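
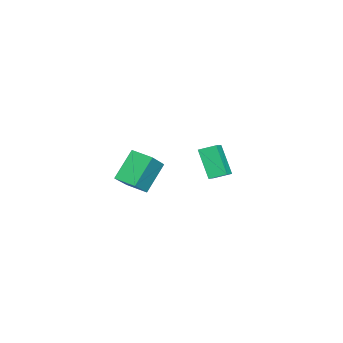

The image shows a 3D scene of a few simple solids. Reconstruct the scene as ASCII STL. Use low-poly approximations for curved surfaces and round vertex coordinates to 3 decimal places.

solid 
facet normal -0.498 -0.345 0.795
outer loop
vertex -3.362 0.729 -2.808
vertex -3.451 1.736 -2.427
vertex -4.605 0.887 -3.518
endloop
endfacet
facet normal 0.083 -0.932 -0.352
outer loop
vertex -3.569 1.604 -5.173
vertex -3.362 0.729 -2.808
vertex -4.605 0.887 -3.518
endloop
endfacet
facet normal -0.498 -0.345 0.795
outer loop
vertex -4.605 0.887 -3.518
vertex -3.451 1.736 -2.427
vertex -4.694 1.893 -3.137
endloop
endfacet
facet normal -0.863 0.110 -0.493
outer loop
vertex -4.694 1.893 -3.137
vertex -3.569 1.604 -5.173
vertex -4.605 0.887 -3.518
endloop
endfacet
facet normal 0.863 -0.110 0.493
outer loop
vertex -3.362 0.729 -2.808
vertex -2.415 2.453 -4.082
vertex -3.451 1.736 -2.427
endloop
endfacet
facet normal 0.083 -0.932 -0.352
outer loop
vertex -2.326 1.447 -4.463
vertex -3.362 0.729 -2.808
vertex -3.569 1.604 -5.173
endloop
endfacet
facet normal 0.863 -0.110 0.493
outer loop
vertex -2.326 1.447 -4.463
vertex -2.415 2.453 -4.082
vertex -3.362 0.729 -2.808
endloop
endfacet
facet normal -0.083 0.932 0.352
outer loop
vertex -3.451 1.736 -2.427
vertex -2.415 2.453 -4.082
vertex -4.694 1.893 -3.137
endloop
endfacet
facet normal -0.863 0.110 -0.493
outer loop
vertex -3.658 2.611 -4.792
vertex -3.569 1.604 -5.173
vertex -4.694 1.893 -3.137
endloop
endfacet
facet normal -0.083 0.932 0.353
outer loop
vertex -4.694 1.893 -3.137
vertex -2.415 2.453 -4.082
vertex -3.658 2.611 -4.792
endloop
endfacet
facet normal 0.498 0.345 -0.796
outer loop
vertex -3.658 2.611 -4.792
vertex -2.326 1.447 -4.463
vertex -3.569 1.604 -5.173
endloop
endfacet
facet normal 0.498 0.345 -0.795
outer loop
vertex -2.415 2.453 -4.082
vertex -2.326 1.447 -4.463
vertex -3.658 2.611 -4.792
endloop
endfacet
facet normal -0.585 0.369 0.722
outer loop
vertex 2.601 -2.052 0.556
vertex 3.101 -0.909 0.377
vertex 1.172 -1.641 -0.811
endloop
endfacet
facet normal -0.397 -0.907 0.142
outer loop
vertex 2.359 -2.391 -2.277
vertex 2.601 -2.052 0.556
vertex 1.172 -1.641 -0.811
endloop
endfacet
facet normal -0.585 0.369 0.722
outer loop
vertex 1.172 -1.641 -0.811
vertex 3.101 -0.909 0.377
vertex 1.672 -0.499 -0.99
endloop
endfacet
facet normal -0.707 0.204 -0.677
outer loop
vertex 1.672 -0.499 -0.99
vertex 2.359 -2.391 -2.277
vertex 1.172 -1.641 -0.811
endloop
endfacet
facet normal 0.707 -0.203 0.677
outer loop
vertex 2.601 -2.052 0.556
vertex 4.288 -1.659 -1.089
vertex 3.101 -0.909 0.377
endloop
endfacet
facet normal -0.396 -0.907 0.142
outer loop
vertex 3.788 -2.801 -0.91
vertex 2.601 -2.052 0.556
vertex 2.359 -2.391 -2.277
endloop
endfacet
facet normal 0.707 -0.204 0.677
outer loop
vertex 3.788 -2.801 -0.91
vertex 4.288 -1.659 -1.089
vertex 2.601 -2.052 0.556
endloop
endfacet
facet normal 0.397 0.907 -0.143
outer loop
vertex 3.101 -0.909 0.377
vertex 4.288 -1.659 -1.089
vertex 1.672 -0.499 -0.99
endloop
endfacet
facet normal -0.707 0.203 -0.677
outer loop
vertex 2.859 -1.248 -2.456
vertex 2.359 -2.391 -2.277
vertex 1.672 -0.499 -0.99
endloop
endfacet
facet normal 0.397 0.907 -0.142
outer loop
vertex 1.672 -0.499 -0.99
vertex 4.288 -1.659 -1.089
vertex 2.859 -1.248 -2.456
endloop
endfacet
facet normal 0.585 -0.369 -0.722
outer loop
vertex 2.859 -1.248 -2.456
vertex 3.788 -2.801 -0.91
vertex 2.359 -2.391 -2.277
endloop
endfacet
facet normal 0.585 -0.369 -0.722
outer loop
vertex 4.288 -1.659 -1.089
vertex 3.788 -2.801 -0.91
vertex 2.859 -1.248 -2.456
endloop
endfacet

endsolid


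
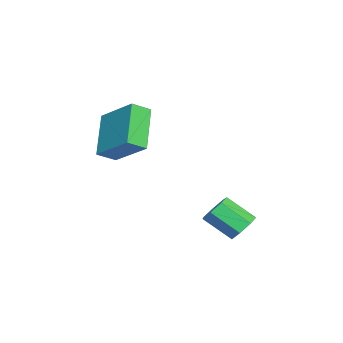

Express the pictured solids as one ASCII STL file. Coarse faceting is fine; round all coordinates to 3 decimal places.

solid 
facet normal -0.733 -0.021 0.680
outer loop
vertex 0.547 -4.223 3.71
vertex 1.455 -2.972 4.727
vertex 0.142 -3.589 3.293
endloop
endfacet
facet normal -0.491 -0.675 -0.550
outer loop
vertex 1.585 -3.548 1.953
vertex 0.547 -4.223 3.71
vertex 0.142 -3.589 3.293
endloop
endfacet
facet normal -0.733 -0.022 0.680
outer loop
vertex 0.142 -3.589 3.293
vertex 1.455 -2.972 4.727
vertex 1.049 -2.339 4.31
endloop
endfacet
facet normal -0.471 0.737 -0.485
outer loop
vertex 1.049 -2.339 4.31
vertex 1.585 -3.548 1.953
vertex 0.142 -3.589 3.293
endloop
endfacet
facet normal 0.471 -0.737 0.485
outer loop
vertex 0.547 -4.223 3.71
vertex 2.898 -2.931 3.387
vertex 1.455 -2.972 4.727
endloop
endfacet
facet normal -0.490 -0.676 -0.550
outer loop
vertex 1.991 -4.181 2.37
vertex 0.547 -4.223 3.71
vertex 1.585 -3.548 1.953
endloop
endfacet
facet normal 0.471 -0.737 0.485
outer loop
vertex 1.991 -4.181 2.37
vertex 2.898 -2.931 3.387
vertex 0.547 -4.223 3.71
endloop
endfacet
facet normal 0.491 0.676 0.549
outer loop
vertex 1.455 -2.972 4.727
vertex 2.898 -2.931 3.387
vertex 1.049 -2.339 4.31
endloop
endfacet
facet normal -0.472 0.737 -0.485
outer loop
vertex 2.493 -2.297 2.97
vertex 1.585 -3.548 1.953
vertex 1.049 -2.339 4.31
endloop
endfacet
facet normal 0.491 0.675 0.550
outer loop
vertex 1.049 -2.339 4.31
vertex 2.898 -2.931 3.387
vertex 2.493 -2.297 2.97
endloop
endfacet
facet normal 0.732 0.022 -0.680
outer loop
vertex 2.493 -2.297 2.97
vertex 1.991 -4.181 2.37
vertex 1.585 -3.548 1.953
endloop
endfacet
facet normal 0.733 0.021 -0.680
outer loop
vertex 2.898 -2.931 3.387
vertex 1.991 -4.181 2.37
vertex 2.493 -2.297 2.97
endloop
endfacet
facet normal 0.161 0.772 -0.615
outer loop
vertex 4.497 0.908 -0.374
vertex 4.078 1.268 -0.032
vertex 4.719 1.202 0.053
endloop
endfacet
facet normal 0.905 -0.363 -0.220
outer loop
vertex 4.497 0.908 -0.374
vertex 4.719 1.202 0.053
vertex 4.282 -0.127 0.449
endloop
endfacet
facet normal 0.906 -0.363 -0.219
outer loop
vertex 4.282 -0.127 0.449
vertex 4.719 1.202 0.053
vertex 4.503 0.166 0.877
endloop
endfacet
facet normal -0.161 -0.774 0.613
outer loop
vertex 4.282 -0.127 0.449
vertex 4.503 0.166 0.877
vertex 3.862 0.232 0.792
endloop
endfacet
facet normal 0.161 0.773 -0.613
outer loop
vertex 4.719 1.202 0.053
vertex 4.078 1.268 -0.032
vertex 4.458 1.545 0.417
endloop
endfacet
facet normal 0.872 0.180 0.455
outer loop
vertex 4.719 1.202 0.053
vertex 4.458 1.545 0.417
vertex 4.503 0.166 0.877
endloop
endfacet
facet normal 0.872 0.180 0.456
outer loop
vertex 4.503 0.166 0.877
vertex 4.458 1.545 0.417
vertex 4.242 0.51 1.24
endloop
endfacet
facet normal -0.161 -0.772 0.615
outer loop
vertex 4.503 0.166 0.877
vertex 4.242 0.51 1.24
vertex 3.862 0.232 0.792
endloop
endfacet
facet normal 0.160 0.774 -0.613
outer loop
vertex 4.458 1.545 0.417
vertex 4.078 1.268 -0.032
vertex 3.911 1.679 0.443
endloop
endfacet
facet normal 0.182 0.589 0.788
outer loop
vertex 4.458 1.545 0.417
vertex 3.911 1.679 0.443
vertex 4.242 0.51 1.24
endloop
endfacet
facet normal 0.182 0.589 0.788
outer loop
vertex 4.242 0.51 1.24
vertex 3.911 1.679 0.443
vertex 3.695 0.644 1.266
endloop
endfacet
facet normal -0.160 -0.772 0.615
outer loop
vertex 4.242 0.51 1.24
vertex 3.695 0.644 1.266
vertex 3.862 0.232 0.792
endloop
endfacet
facet normal 0.161 0.774 -0.613
outer loop
vertex 3.911 1.679 0.443
vertex 4.078 1.268 -0.032
vertex 3.489 1.504 0.111
endloop
endfacet
facet normal -0.644 0.554 0.527
outer loop
vertex 3.911 1.679 0.443
vertex 3.489 1.504 0.111
vertex 3.695 0.644 1.266
endloop
endfacet
facet normal -0.645 0.554 0.527
outer loop
vertex 3.695 0.644 1.266
vertex 3.489 1.504 0.111
vertex 3.274 0.469 0.935
endloop
endfacet
facet normal -0.162 -0.772 0.614
outer loop
vertex 3.695 0.644 1.266
vertex 3.274 0.469 0.935
vertex 3.862 0.232 0.792
endloop
endfacet
facet normal 0.160 0.772 -0.615
outer loop
vertex 3.489 1.504 0.111
vertex 4.078 1.268 -0.032
vertex 3.511 1.15 -0.328
endloop
endfacet
facet normal -0.986 0.101 -0.131
outer loop
vertex 3.489 1.504 0.111
vertex 3.511 1.15 -0.328
vertex 3.274 0.469 0.935
endloop
endfacet
facet normal -0.986 0.101 -0.131
outer loop
vertex 3.274 0.469 0.935
vertex 3.511 1.15 -0.328
vertex 3.296 0.115 0.496
endloop
endfacet
facet normal -0.162 -0.772 0.615
outer loop
vertex 3.274 0.469 0.935
vertex 3.296 0.115 0.496
vertex 3.862 0.232 0.792
endloop
endfacet
facet normal 0.160 0.772 -0.615
outer loop
vertex 3.511 1.15 -0.328
vertex 4.078 1.268 -0.032
vertex 3.96 0.885 -0.544
endloop
endfacet
facet normal -0.584 -0.428 -0.690
outer loop
vertex 3.511 1.15 -0.328
vertex 3.96 0.885 -0.544
vertex 3.296 0.115 0.496
endloop
endfacet
facet normal -0.585 -0.427 -0.690
outer loop
vertex 3.296 0.115 0.496
vertex 3.96 0.885 -0.544
vertex 3.744 -0.15 0.28
endloop
endfacet
facet normal -0.161 -0.773 0.614
outer loop
vertex 3.296 0.115 0.496
vertex 3.744 -0.15 0.28
vertex 3.862 0.232 0.792
endloop
endfacet
facet normal 0.162 0.772 -0.615
outer loop
vertex 3.96 0.885 -0.544
vertex 4.078 1.268 -0.032
vertex 4.497 0.908 -0.374
endloop
endfacet
facet normal 0.258 -0.634 -0.729
outer loop
vertex 3.96 0.885 -0.544
vertex 4.497 0.908 -0.374
vertex 3.744 -0.15 0.28
endloop
endfacet
facet normal 0.256 -0.634 -0.730
outer loop
vertex 3.744 -0.15 0.28
vertex 4.497 0.908 -0.374
vertex 4.282 -0.127 0.449
endloop
endfacet
facet normal -0.160 -0.773 0.614
outer loop
vertex 3.744 -0.15 0.28
vertex 4.282 -0.127 0.449
vertex 3.862 0.232 0.792
endloop
endfacet

endsolid


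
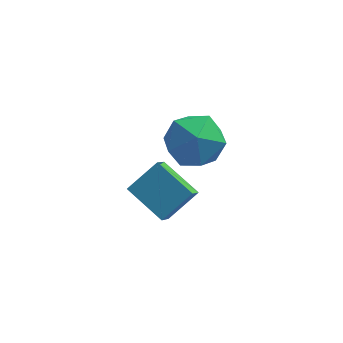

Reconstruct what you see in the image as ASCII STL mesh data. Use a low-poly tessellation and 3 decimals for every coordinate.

solid 
facet normal -0.733 0.614 0.293
outer loop
vertex 0.141 -3.329 2.529
vertex 0.479 -3.465 3.66
vertex 0.946 -2.593 3.001
endloop
endfacet
facet normal -0.505 0.784 -0.362
outer loop
vertex 0.141 -3.329 2.529
vertex 0.946 -2.593 3.001
vertex 1.094 -3.007 1.897
endloop
endfacet
facet normal -0.589 0.212 -0.780
outer loop
vertex 0.141 -3.329 2.529
vertex 1.094 -3.007 1.897
vertex 0.719 -4.134 1.874
endloop
endfacet
facet normal -0.869 -0.311 -0.384
outer loop
vertex 0.141 -3.329 2.529
vertex 0.719 -4.134 1.874
vertex 0.339 -4.417 2.963
endloop
endfacet
facet normal -0.958 -0.063 0.279
outer loop
vertex 0.141 -3.329 2.529
vertex 0.339 -4.417 2.963
vertex 0.479 -3.465 3.66
endloop
endfacet
facet normal 0.193 0.927 -0.322
outer loop
vertex 1.094 -3.007 1.897
vertex 0.946 -2.593 3.001
vertex 2.021 -2.943 2.637
endloop
endfacet
facet normal -0.176 0.652 0.738
outer loop
vertex 0.946 -2.593 3.001
vertex 0.479 -3.465 3.66
vertex 1.641 -3.226 3.726
endloop
endfacet
facet normal -0.540 -0.444 0.715
outer loop
vertex 0.479 -3.465 3.66
vertex 0.339 -4.417 2.963
vertex 1.266 -4.353 3.703
endloop
endfacet
facet normal -0.396 -0.845 -0.358
outer loop
vertex 0.339 -4.417 2.963
vertex 0.719 -4.134 1.874
vertex 1.414 -4.767 2.599
endloop
endfacet
facet normal 0.056 0.002 -0.998
outer loop
vertex 0.719 -4.134 1.874
vertex 1.094 -3.007 1.897
vertex 1.881 -3.895 1.94
endloop
endfacet
facet normal 0.869 0.311 0.384
outer loop
vertex 2.219 -4.031 3.071
vertex 2.021 -2.943 2.637
vertex 1.641 -3.226 3.726
endloop
endfacet
facet normal 0.589 -0.212 0.780
outer loop
vertex 2.219 -4.031 3.071
vertex 1.641 -3.226 3.726
vertex 1.266 -4.353 3.703
endloop
endfacet
facet normal 0.505 -0.784 0.362
outer loop
vertex 2.219 -4.031 3.071
vertex 1.266 -4.353 3.703
vertex 1.414 -4.767 2.599
endloop
endfacet
facet normal 0.733 -0.614 -0.293
outer loop
vertex 2.219 -4.031 3.071
vertex 1.414 -4.767 2.599
vertex 1.881 -3.895 1.94
endloop
endfacet
facet normal 0.958 0.063 -0.279
outer loop
vertex 2.219 -4.031 3.071
vertex 1.881 -3.895 1.94
vertex 2.021 -2.943 2.637
endloop
endfacet
facet normal 0.396 0.845 0.358
outer loop
vertex 1.641 -3.226 3.726
vertex 2.021 -2.943 2.637
vertex 0.946 -2.593 3.001
endloop
endfacet
facet normal -0.056 -0.002 0.998
outer loop
vertex 1.266 -4.353 3.703
vertex 1.641 -3.226 3.726
vertex 0.479 -3.465 3.66
endloop
endfacet
facet normal -0.193 -0.927 0.322
outer loop
vertex 1.414 -4.767 2.599
vertex 1.266 -4.353 3.703
vertex 0.339 -4.417 2.963
endloop
endfacet
facet normal 0.176 -0.652 -0.738
outer loop
vertex 1.881 -3.895 1.94
vertex 1.414 -4.767 2.599
vertex 0.719 -4.134 1.874
endloop
endfacet
facet normal 0.540 0.444 -0.715
outer loop
vertex 2.021 -2.943 2.637
vertex 1.881 -3.895 1.94
vertex 1.094 -3.007 1.897
endloop
endfacet
facet normal -0.713 0.584 0.387
outer loop
vertex -0.102 -2.732 0.456
vertex 0.09 -1.947 -0.376
vertex -1.11 -3.395 -0.402
endloop
endfacet
facet normal -0.165 -0.677 0.717
outer loop
vertex 0.11 -4.393 -1.064
vertex -0.102 -2.732 0.456
vertex -1.11 -3.395 -0.402
endloop
endfacet
facet normal -0.713 0.584 0.387
outer loop
vertex -1.11 -3.395 -0.402
vertex 0.09 -1.947 -0.376
vertex -0.918 -2.609 -1.234
endloop
endfacet
facet normal -0.681 -0.448 -0.580
outer loop
vertex -0.918 -2.609 -1.234
vertex 0.11 -4.393 -1.064
vertex -1.11 -3.395 -0.402
endloop
endfacet
facet normal 0.681 0.448 0.580
outer loop
vertex -0.102 -2.732 0.456
vertex 1.31 -2.945 -1.038
vertex 0.09 -1.947 -0.376
endloop
endfacet
facet normal -0.166 -0.677 0.717
outer loop
vertex 1.118 -3.731 -0.206
vertex -0.102 -2.732 0.456
vertex 0.11 -4.393 -1.064
endloop
endfacet
facet normal 0.681 0.447 0.580
outer loop
vertex 1.118 -3.731 -0.206
vertex 1.31 -2.945 -1.038
vertex -0.102 -2.732 0.456
endloop
endfacet
facet normal 0.165 0.677 -0.717
outer loop
vertex 0.09 -1.947 -0.376
vertex 1.31 -2.945 -1.038
vertex -0.918 -2.609 -1.234
endloop
endfacet
facet normal -0.681 -0.448 -0.580
outer loop
vertex 0.302 -3.608 -1.896
vertex 0.11 -4.393 -1.064
vertex -0.918 -2.609 -1.234
endloop
endfacet
facet normal 0.165 0.677 -0.717
outer loop
vertex -0.918 -2.609 -1.234
vertex 1.31 -2.945 -1.038
vertex 0.302 -3.608 -1.896
endloop
endfacet
facet normal 0.713 -0.585 -0.387
outer loop
vertex 0.302 -3.608 -1.896
vertex 1.118 -3.731 -0.206
vertex 0.11 -4.393 -1.064
endloop
endfacet
facet normal 0.714 -0.584 -0.387
outer loop
vertex 1.31 -2.945 -1.038
vertex 1.118 -3.731 -0.206
vertex 0.302 -3.608 -1.896
endloop
endfacet

endsolid


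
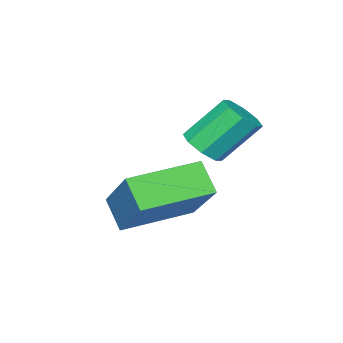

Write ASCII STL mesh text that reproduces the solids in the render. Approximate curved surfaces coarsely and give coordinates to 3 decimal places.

solid 
facet normal -0.911 0.400 0.101
outer loop
vertex -3.015 0.735 -2.929
vertex -2.249 2.118 -1.487
vertex -2.811 1.385 -3.661
endloop
endfacet
facet normal -0.358 -0.646 -0.674
outer loop
vertex -1.071 0.622 -3.853
vertex -3.015 0.735 -2.929
vertex -2.811 1.385 -3.661
endloop
endfacet
facet normal -0.911 0.400 0.101
outer loop
vertex -2.811 1.385 -3.661
vertex -2.249 2.118 -1.487
vertex -2.045 2.768 -2.219
endloop
endfacet
facet normal 0.204 0.650 -0.732
outer loop
vertex -2.045 2.768 -2.219
vertex -1.071 0.622 -3.853
vertex -2.811 1.385 -3.661
endloop
endfacet
facet normal -0.204 -0.650 0.732
outer loop
vertex -3.015 0.735 -2.929
vertex -0.509 1.355 -1.679
vertex -2.249 2.118 -1.487
endloop
endfacet
facet normal -0.358 -0.646 -0.674
outer loop
vertex -1.275 -0.028 -3.121
vertex -3.015 0.735 -2.929
vertex -1.071 0.622 -3.853
endloop
endfacet
facet normal -0.204 -0.650 0.732
outer loop
vertex -1.275 -0.028 -3.121
vertex -0.509 1.355 -1.679
vertex -3.015 0.735 -2.929
endloop
endfacet
facet normal 0.358 0.646 0.674
outer loop
vertex -2.249 2.118 -1.487
vertex -0.509 1.355 -1.679
vertex -2.045 2.768 -2.219
endloop
endfacet
facet normal 0.204 0.650 -0.732
outer loop
vertex -0.305 2.005 -2.411
vertex -1.071 0.622 -3.853
vertex -2.045 2.768 -2.219
endloop
endfacet
facet normal 0.358 0.646 0.674
outer loop
vertex -2.045 2.768 -2.219
vertex -0.509 1.355 -1.679
vertex -0.305 2.005 -2.411
endloop
endfacet
facet normal 0.911 -0.400 -0.101
outer loop
vertex -0.305 2.005 -2.411
vertex -1.275 -0.028 -3.121
vertex -1.071 0.622 -3.853
endloop
endfacet
facet normal 0.911 -0.400 -0.101
outer loop
vertex -0.509 1.355 -1.679
vertex -1.275 -0.028 -3.121
vertex -0.305 2.005 -2.411
endloop
endfacet
facet normal 0.513 -0.427 -0.745
outer loop
vertex -2.596 1.239 -1.003
vertex -2.831 1.642 -1.396
vertex -2.334 1.623 -1.043
endloop
endfacet
facet normal 0.649 -0.374 0.662
outer loop
vertex -2.596 1.239 -1.003
vertex -2.334 1.623 -1.043
vertex -3.334 1.855 0.069
endloop
endfacet
facet normal 0.649 -0.374 0.662
outer loop
vertex -3.334 1.855 0.069
vertex -2.334 1.623 -1.043
vertex -3.072 2.239 0.029
endloop
endfacet
facet normal -0.513 0.427 0.745
outer loop
vertex -3.334 1.855 0.069
vertex -3.072 2.239 0.029
vertex -3.569 2.258 -0.324
endloop
endfacet
facet normal 0.512 -0.428 -0.745
outer loop
vertex -2.334 1.623 -1.043
vertex -2.831 1.642 -1.396
vertex -2.363 2.018 -1.29
endloop
endfacet
facet normal 0.856 0.317 0.407
outer loop
vertex -2.334 1.623 -1.043
vertex -2.363 2.018 -1.29
vertex -3.072 2.239 0.029
endloop
endfacet
facet normal 0.857 0.317 0.407
outer loop
vertex -3.072 2.239 0.029
vertex -2.363 2.018 -1.29
vertex -3.101 2.634 -0.217
endloop
endfacet
facet normal -0.513 0.426 0.745
outer loop
vertex -3.072 2.239 0.029
vertex -3.101 2.634 -0.217
vertex -3.569 2.258 -0.324
endloop
endfacet
facet normal 0.512 -0.428 -0.745
outer loop
vertex -2.363 2.018 -1.29
vertex -2.831 1.642 -1.396
vertex -2.666 2.193 -1.599
endloop
endfacet
facet normal 0.562 0.823 -0.085
outer loop
vertex -2.363 2.018 -1.29
vertex -2.666 2.193 -1.599
vertex -3.101 2.634 -0.217
endloop
endfacet
facet normal 0.562 0.823 -0.085
outer loop
vertex -3.101 2.634 -0.217
vertex -2.666 2.193 -1.599
vertex -3.404 2.809 -0.526
endloop
endfacet
facet normal -0.513 0.427 0.745
outer loop
vertex -3.101 2.634 -0.217
vertex -3.404 2.809 -0.526
vertex -3.569 2.258 -0.324
endloop
endfacet
facet normal 0.512 -0.428 -0.745
outer loop
vertex -2.666 2.193 -1.599
vertex -2.831 1.642 -1.396
vertex -3.066 2.045 -1.789
endloop
endfacet
facet normal -0.062 0.847 -0.529
outer loop
vertex -2.666 2.193 -1.599
vertex -3.066 2.045 -1.789
vertex -3.404 2.809 -0.526
endloop
endfacet
facet normal -0.061 0.847 -0.529
outer loop
vertex -3.404 2.809 -0.526
vertex -3.066 2.045 -1.789
vertex -3.804 2.661 -0.717
endloop
endfacet
facet normal -0.513 0.427 0.745
outer loop
vertex -3.404 2.809 -0.526
vertex -3.804 2.661 -0.717
vertex -3.569 2.258 -0.324
endloop
endfacet
facet normal 0.513 -0.427 -0.745
outer loop
vertex -3.066 2.045 -1.789
vertex -2.831 1.642 -1.396
vertex -3.328 1.661 -1.749
endloop
endfacet
facet normal -0.649 0.374 -0.662
outer loop
vertex -3.066 2.045 -1.789
vertex -3.328 1.661 -1.749
vertex -3.804 2.661 -0.717
endloop
endfacet
facet normal -0.649 0.374 -0.662
outer loop
vertex -3.804 2.661 -0.717
vertex -3.328 1.661 -1.749
vertex -4.066 2.277 -0.677
endloop
endfacet
facet normal -0.513 0.427 0.745
outer loop
vertex -3.804 2.661 -0.717
vertex -4.066 2.277 -0.677
vertex -3.569 2.258 -0.324
endloop
endfacet
facet normal 0.513 -0.426 -0.745
outer loop
vertex -3.328 1.661 -1.749
vertex -2.831 1.642 -1.396
vertex -3.299 1.266 -1.503
endloop
endfacet
facet normal -0.856 -0.317 -0.408
outer loop
vertex -3.328 1.661 -1.749
vertex -3.299 1.266 -1.503
vertex -4.066 2.277 -0.677
endloop
endfacet
facet normal -0.857 -0.317 -0.407
outer loop
vertex -4.066 2.277 -0.677
vertex -3.299 1.266 -1.503
vertex -4.037 1.882 -0.43
endloop
endfacet
facet normal -0.512 0.428 0.745
outer loop
vertex -4.066 2.277 -0.677
vertex -4.037 1.882 -0.43
vertex -3.569 2.258 -0.324
endloop
endfacet
facet normal 0.513 -0.427 -0.745
outer loop
vertex -3.299 1.266 -1.503
vertex -2.831 1.642 -1.396
vertex -2.996 1.091 -1.194
endloop
endfacet
facet normal -0.562 -0.823 0.085
outer loop
vertex -3.299 1.266 -1.503
vertex -2.996 1.091 -1.194
vertex -4.037 1.882 -0.43
endloop
endfacet
facet normal -0.562 -0.823 0.085
outer loop
vertex -4.037 1.882 -0.43
vertex -2.996 1.091 -1.194
vertex -3.734 1.707 -0.121
endloop
endfacet
facet normal -0.512 0.428 0.745
outer loop
vertex -4.037 1.882 -0.43
vertex -3.734 1.707 -0.121
vertex -3.569 2.258 -0.324
endloop
endfacet
facet normal 0.513 -0.427 -0.745
outer loop
vertex -2.996 1.091 -1.194
vertex -2.831 1.642 -1.396
vertex -2.596 1.239 -1.003
endloop
endfacet
facet normal 0.061 -0.847 0.528
outer loop
vertex -2.996 1.091 -1.194
vertex -2.596 1.239 -1.003
vertex -3.734 1.707 -0.121
endloop
endfacet
facet normal 0.062 -0.846 0.529
outer loop
vertex -3.734 1.707 -0.121
vertex -2.596 1.239 -1.003
vertex -3.334 1.855 0.069
endloop
endfacet
facet normal -0.512 0.428 0.745
outer loop
vertex -3.734 1.707 -0.121
vertex -3.334 1.855 0.069
vertex -3.569 2.258 -0.324
endloop
endfacet

endsolid


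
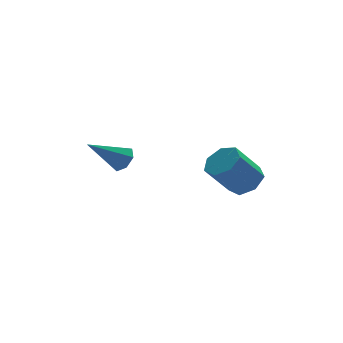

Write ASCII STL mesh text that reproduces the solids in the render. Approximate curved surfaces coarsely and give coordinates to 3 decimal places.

solid 
facet normal 0.618 0.019 -0.786
outer loop
vertex 3.424 0.032 -2.945
vertex 2.75 -0.153 -3.479
vertex 3.049 0.635 -3.225
endloop
endfacet
facet normal 0.614 0.613 0.498
outer loop
vertex 3.424 0.032 -2.945
vertex 3.049 0.635 -3.225
vertex 2.324 -0.003 -1.546
endloop
endfacet
facet normal 0.614 0.613 0.498
outer loop
vertex 2.324 -0.003 -1.546
vertex 3.049 0.635 -3.225
vertex 1.949 0.6 -1.826
endloop
endfacet
facet normal -0.618 -0.020 0.786
outer loop
vertex 2.324 -0.003 -1.546
vertex 1.949 0.6 -1.826
vertex 1.65 -0.187 -2.081
endloop
endfacet
facet normal 0.618 0.019 -0.786
outer loop
vertex 3.049 0.635 -3.225
vertex 2.75 -0.153 -3.479
vertex 2.449 0.645 -3.697
endloop
endfacet
facet normal -0.002 1.000 0.024
outer loop
vertex 3.049 0.635 -3.225
vertex 2.449 0.645 -3.697
vertex 1.949 0.6 -1.826
endloop
endfacet
facet normal -0.000 1.000 0.024
outer loop
vertex 1.949 0.6 -1.826
vertex 2.449 0.645 -3.697
vertex 1.349 0.611 -2.298
endloop
endfacet
facet normal -0.618 -0.020 0.786
outer loop
vertex 1.949 0.6 -1.826
vertex 1.349 0.611 -2.298
vertex 1.65 -0.187 -2.081
endloop
endfacet
facet normal 0.618 0.018 -0.786
outer loop
vertex 2.449 0.645 -3.697
vertex 2.75 -0.153 -3.479
vertex 2.075 0.054 -4.005
endloop
endfacet
facet normal -0.616 0.634 -0.469
outer loop
vertex 2.449 0.645 -3.697
vertex 2.075 0.054 -4.005
vertex 1.349 0.611 -2.298
endloop
endfacet
facet normal -0.616 0.634 -0.469
outer loop
vertex 1.349 0.611 -2.298
vertex 2.075 0.054 -4.005
vertex 0.975 0.02 -2.606
endloop
endfacet
facet normal -0.617 -0.019 0.786
outer loop
vertex 1.349 0.611 -2.298
vertex 0.975 0.02 -2.606
vertex 1.65 -0.187 -2.081
endloop
endfacet
facet normal 0.618 0.019 -0.786
outer loop
vertex 2.075 0.054 -4.005
vertex 2.75 -0.153 -3.479
vertex 2.21 -0.692 -3.917
endloop
endfacet
facet normal -0.766 -0.210 -0.607
outer loop
vertex 2.075 0.054 -4.005
vertex 2.21 -0.692 -3.917
vertex 0.975 0.02 -2.606
endloop
endfacet
facet normal -0.766 -0.210 -0.608
outer loop
vertex 0.975 0.02 -2.606
vertex 2.21 -0.692 -3.917
vertex 1.11 -0.727 -2.518
endloop
endfacet
facet normal -0.617 -0.019 0.786
outer loop
vertex 0.975 0.02 -2.606
vertex 1.11 -0.727 -2.518
vertex 1.65 -0.187 -2.081
endloop
endfacet
facet normal 0.618 0.019 -0.786
outer loop
vertex 2.21 -0.692 -3.917
vertex 2.75 -0.153 -3.479
vertex 2.751 -1.033 -3.5
endloop
endfacet
facet normal -0.340 -0.894 -0.290
outer loop
vertex 2.21 -0.692 -3.917
vertex 2.751 -1.033 -3.5
vertex 1.11 -0.727 -2.518
endloop
endfacet
facet normal -0.340 -0.895 -0.289
outer loop
vertex 1.11 -0.727 -2.518
vertex 2.751 -1.033 -3.5
vertex 1.651 -1.067 -2.101
endloop
endfacet
facet normal -0.618 -0.019 0.786
outer loop
vertex 1.11 -0.727 -2.518
vertex 1.651 -1.067 -2.101
vertex 1.65 -0.187 -2.081
endloop
endfacet
facet normal 0.618 0.019 -0.786
outer loop
vertex 2.751 -1.033 -3.5
vertex 2.75 -0.153 -3.479
vertex 3.292 -0.71 -3.067
endloop
endfacet
facet normal 0.343 -0.906 0.248
outer loop
vertex 2.751 -1.033 -3.5
vertex 3.292 -0.71 -3.067
vertex 1.651 -1.067 -2.101
endloop
endfacet
facet normal 0.342 -0.907 0.246
outer loop
vertex 1.651 -1.067 -2.101
vertex 3.292 -0.71 -3.067
vertex 2.192 -0.745 -1.668
endloop
endfacet
facet normal -0.618 -0.019 0.786
outer loop
vertex 1.651 -1.067 -2.101
vertex 2.192 -0.745 -1.668
vertex 1.65 -0.187 -2.081
endloop
endfacet
facet normal 0.618 0.019 -0.786
outer loop
vertex 3.292 -0.71 -3.067
vertex 2.75 -0.153 -3.479
vertex 3.424 0.032 -2.945
endloop
endfacet
facet normal 0.767 -0.235 0.597
outer loop
vertex 3.292 -0.71 -3.067
vertex 3.424 0.032 -2.945
vertex 2.192 -0.745 -1.668
endloop
endfacet
facet normal 0.767 -0.235 0.597
outer loop
vertex 2.192 -0.745 -1.668
vertex 3.424 0.032 -2.945
vertex 2.324 -0.003 -1.546
endloop
endfacet
facet normal -0.618 -0.019 0.786
outer loop
vertex 2.192 -0.745 -1.668
vertex 2.324 -0.003 -1.546
vertex 1.65 -0.187 -2.081
endloop
endfacet
facet normal 0.785 0.033 -0.618
outer loop
vertex -1.364 1.929 -1.848
vertex -1.772 1.933 -2.366
vertex -1.529 2.446 -2.03
endloop
endfacet
facet normal 0.292 0.399 0.869
outer loop
vertex -1.364 1.929 -1.848
vertex -1.529 2.446 -2.03
vertex -3.288 1.867 -1.174
endloop
endfacet
facet normal 0.785 0.034 -0.619
outer loop
vertex -1.529 2.446 -2.03
vertex -1.772 1.933 -2.366
vertex -1.878 2.577 -2.465
endloop
endfacet
facet normal -0.121 0.920 0.374
outer loop
vertex -1.529 2.446 -2.03
vertex -1.878 2.577 -2.465
vertex -3.288 1.867 -1.174
endloop
endfacet
facet normal 0.786 0.034 -0.617
outer loop
vertex -1.878 2.577 -2.465
vertex -1.772 1.933 -2.366
vertex -2.146 2.223 -2.826
endloop
endfacet
facet normal -0.617 0.740 -0.267
outer loop
vertex -1.878 2.577 -2.465
vertex -2.146 2.223 -2.826
vertex -3.288 1.867 -1.174
endloop
endfacet
facet normal 0.786 0.034 -0.617
outer loop
vertex -2.146 2.223 -2.826
vertex -1.772 1.933 -2.366
vertex -2.133 1.65 -2.841
endloop
endfacet
facet normal -0.822 -0.004 -0.569
outer loop
vertex -2.146 2.223 -2.826
vertex -2.133 1.65 -2.841
vertex -3.288 1.867 -1.174
endloop
endfacet
facet normal 0.786 0.034 -0.617
outer loop
vertex -2.133 1.65 -2.841
vertex -1.772 1.933 -2.366
vertex -1.848 1.291 -2.498
endloop
endfacet
facet normal -0.582 -0.754 -0.305
outer loop
vertex -2.133 1.65 -2.841
vertex -1.848 1.291 -2.498
vertex -3.288 1.867 -1.174
endloop
endfacet
facet normal 0.786 0.034 -0.618
outer loop
vertex -1.848 1.291 -2.498
vertex -1.772 1.933 -2.366
vertex -1.506 1.415 -2.056
endloop
endfacet
facet normal -0.078 -0.942 0.325
outer loop
vertex -1.848 1.291 -2.498
vertex -1.506 1.415 -2.056
vertex -3.288 1.867 -1.174
endloop
endfacet
facet normal 0.785 0.033 -0.618
outer loop
vertex -1.506 1.415 -2.056
vertex -1.772 1.933 -2.366
vertex -1.364 1.929 -1.848
endloop
endfacet
facet normal 0.311 -0.429 0.848
outer loop
vertex -1.506 1.415 -2.056
vertex -1.364 1.929 -1.848
vertex -3.288 1.867 -1.174
endloop
endfacet

endsolid


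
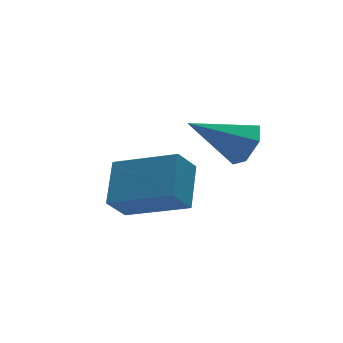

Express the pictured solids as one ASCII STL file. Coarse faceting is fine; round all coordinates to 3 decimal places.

solid 
facet normal -0.439 -0.692 -0.573
outer loop
vertex -1.812 -2.252 -2.151
vertex -3.059 -0.901 -2.829
vertex -1.19 -2.044 -2.879
endloop
endfacet
facet normal 0.636 -0.689 0.347
outer loop
vertex -0.541 -1.019 -2.031
vertex -1.812 -2.252 -2.151
vertex -1.19 -2.044 -2.879
endloop
endfacet
facet normal -0.439 -0.692 -0.573
outer loop
vertex -1.19 -2.044 -2.879
vertex -3.059 -0.901 -2.829
vertex -2.437 -0.692 -3.557
endloop
endfacet
facet normal 0.635 0.213 -0.743
outer loop
vertex -2.437 -0.692 -3.557
vertex -0.541 -1.019 -2.031
vertex -1.19 -2.044 -2.879
endloop
endfacet
facet normal -0.635 -0.213 0.743
outer loop
vertex -1.812 -2.252 -2.151
vertex -2.41 0.124 -1.981
vertex -3.059 -0.901 -2.829
endloop
endfacet
facet normal 0.636 -0.690 0.346
outer loop
vertex -1.163 -1.228 -1.303
vertex -1.812 -2.252 -2.151
vertex -0.541 -1.019 -2.031
endloop
endfacet
facet normal -0.635 -0.213 0.743
outer loop
vertex -1.163 -1.228 -1.303
vertex -2.41 0.124 -1.981
vertex -1.812 -2.252 -2.151
endloop
endfacet
facet normal -0.637 0.689 -0.346
outer loop
vertex -3.059 -0.901 -2.829
vertex -2.41 0.124 -1.981
vertex -2.437 -0.692 -3.557
endloop
endfacet
facet normal 0.635 0.213 -0.743
outer loop
vertex -1.788 0.332 -2.709
vertex -0.541 -1.019 -2.031
vertex -2.437 -0.692 -3.557
endloop
endfacet
facet normal -0.636 0.690 -0.346
outer loop
vertex -2.437 -0.692 -3.557
vertex -2.41 0.124 -1.981
vertex -1.788 0.332 -2.709
endloop
endfacet
facet normal 0.438 0.692 0.573
outer loop
vertex -1.788 0.332 -2.709
vertex -1.163 -1.228 -1.303
vertex -0.541 -1.019 -2.031
endloop
endfacet
facet normal 0.439 0.692 0.573
outer loop
vertex -2.41 0.124 -1.981
vertex -1.163 -1.228 -1.303
vertex -1.788 0.332 -2.709
endloop
endfacet
facet normal 0.815 -0.275 -0.510
outer loop
vertex 0.082 -3.26 0.415
vertex -0.293 -3.276 -0.176
vertex 0.028 -2.685 0.019
endloop
endfacet
facet normal 0.269 0.563 0.781
outer loop
vertex 0.082 -3.26 0.415
vertex 0.028 -2.685 0.019
vertex -1.687 -2.804 0.696
endloop
endfacet
facet normal 0.815 -0.275 -0.509
outer loop
vertex 0.028 -2.685 0.019
vertex -0.293 -3.276 -0.176
vertex -0.347 -2.702 -0.572
endloop
endfacet
facet normal -0.064 0.998 0.012
outer loop
vertex 0.028 -2.685 0.019
vertex -0.347 -2.702 -0.572
vertex -1.687 -2.804 0.696
endloop
endfacet
facet normal 0.815 -0.275 -0.510
outer loop
vertex -0.347 -2.702 -0.572
vertex -0.293 -3.276 -0.176
vertex -0.668 -3.293 -0.766
endloop
endfacet
facet normal -0.606 0.525 -0.598
outer loop
vertex -0.347 -2.702 -0.572
vertex -0.668 -3.293 -0.766
vertex -1.687 -2.804 0.696
endloop
endfacet
facet normal 0.815 -0.276 -0.510
outer loop
vertex -0.668 -3.293 -0.766
vertex -0.293 -3.276 -0.176
vertex -0.615 -3.867 -0.37
endloop
endfacet
facet normal -0.814 -0.379 -0.440
outer loop
vertex -0.668 -3.293 -0.766
vertex -0.615 -3.867 -0.37
vertex -1.687 -2.804 0.696
endloop
endfacet
facet normal 0.815 -0.277 -0.509
outer loop
vertex -0.615 -3.867 -0.37
vertex -0.293 -3.276 -0.176
vertex -0.24 -3.85 0.221
endloop
endfacet
facet normal -0.480 -0.813 0.328
outer loop
vertex -0.615 -3.867 -0.37
vertex -0.24 -3.85 0.221
vertex -1.687 -2.804 0.696
endloop
endfacet
facet normal 0.815 -0.277 -0.509
outer loop
vertex -0.24 -3.85 0.221
vertex -0.293 -3.276 -0.176
vertex 0.082 -3.26 0.415
endloop
endfacet
facet normal 0.061 -0.342 0.938
outer loop
vertex -0.24 -3.85 0.221
vertex 0.082 -3.26 0.415
vertex -1.687 -2.804 0.696
endloop
endfacet

endsolid


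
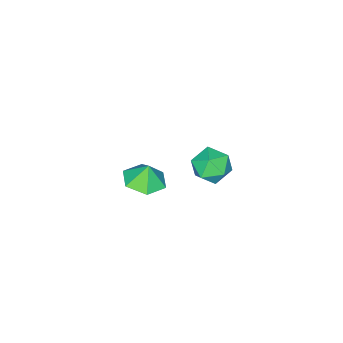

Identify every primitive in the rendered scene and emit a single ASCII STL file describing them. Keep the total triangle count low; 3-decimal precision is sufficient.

solid 
facet normal -0.347 0.915 0.207
outer loop
vertex -1.896 4.29 2.859
vertex -1.862 4.096 3.773
vertex -1.119 4.474 3.348
endloop
endfacet
facet normal 0.032 0.918 -0.396
outer loop
vertex -1.896 4.29 2.859
vertex -1.119 4.474 3.348
vertex -1.056 4.102 2.492
endloop
endfacet
facet normal -0.269 0.455 -0.849
outer loop
vertex -1.896 4.29 2.859
vertex -1.056 4.102 2.492
vertex -1.759 3.493 2.388
endloop
endfacet
facet normal -0.835 0.166 -0.524
outer loop
vertex -1.896 4.29 2.859
vertex -1.759 3.493 2.388
vertex -2.257 3.489 3.18
endloop
endfacet
facet normal -0.884 0.450 0.128
outer loop
vertex -1.896 4.29 2.859
vertex -2.257 3.489 3.18
vertex -1.862 4.096 3.773
endloop
endfacet
facet normal 0.689 0.682 -0.246
outer loop
vertex -1.056 4.102 2.492
vertex -1.119 4.474 3.348
vertex -0.503 3.791 3.18
endloop
endfacet
facet normal 0.074 0.677 0.732
outer loop
vertex -1.119 4.474 3.348
vertex -1.862 4.096 3.773
vertex -1.001 3.787 3.972
endloop
endfacet
facet normal -0.793 -0.074 0.604
outer loop
vertex -1.862 4.096 3.773
vertex -2.257 3.489 3.18
vertex -1.704 3.178 3.868
endloop
endfacet
facet normal -0.715 -0.533 -0.452
outer loop
vertex -2.257 3.489 3.18
vertex -1.759 3.493 2.388
vertex -1.641 2.806 3.012
endloop
endfacet
facet normal 0.202 -0.066 -0.977
outer loop
vertex -1.759 3.493 2.388
vertex -1.056 4.102 2.492
vertex -0.898 3.184 2.587
endloop
endfacet
facet normal 0.835 -0.166 0.524
outer loop
vertex -0.864 2.99 3.501
vertex -0.503 3.791 3.18
vertex -1.001 3.787 3.972
endloop
endfacet
facet normal 0.269 -0.455 0.849
outer loop
vertex -0.864 2.99 3.501
vertex -1.001 3.787 3.972
vertex -1.704 3.178 3.868
endloop
endfacet
facet normal -0.032 -0.918 0.396
outer loop
vertex -0.864 2.99 3.501
vertex -1.704 3.178 3.868
vertex -1.641 2.806 3.012
endloop
endfacet
facet normal 0.347 -0.915 -0.207
outer loop
vertex -0.864 2.99 3.501
vertex -1.641 2.806 3.012
vertex -0.898 3.184 2.587
endloop
endfacet
facet normal 0.884 -0.450 -0.128
outer loop
vertex -0.864 2.99 3.501
vertex -0.898 3.184 2.587
vertex -0.503 3.791 3.18
endloop
endfacet
facet normal 0.715 0.533 0.452
outer loop
vertex -1.001 3.787 3.972
vertex -0.503 3.791 3.18
vertex -1.119 4.474 3.348
endloop
endfacet
facet normal -0.202 0.066 0.977
outer loop
vertex -1.704 3.178 3.868
vertex -1.001 3.787 3.972
vertex -1.862 4.096 3.773
endloop
endfacet
facet normal -0.689 -0.682 0.246
outer loop
vertex -1.641 2.806 3.012
vertex -1.704 3.178 3.868
vertex -2.257 3.489 3.18
endloop
endfacet
facet normal -0.074 -0.677 -0.732
outer loop
vertex -0.898 3.184 2.587
vertex -1.641 2.806 3.012
vertex -1.759 3.493 2.388
endloop
endfacet
facet normal 0.793 0.074 -0.604
outer loop
vertex -0.503 3.791 3.18
vertex -0.898 3.184 2.587
vertex -1.056 4.102 2.492
endloop
endfacet
facet normal 0.145 -0.136 -0.980
outer loop
vertex -2.357 -0.588 -2.853
vertex -3.077 -1.339 -2.855
vertex -3.354 -0.352 -3.033
endloop
endfacet
facet normal 0.087 0.810 0.579
outer loop
vertex -2.357 -0.588 -2.853
vertex -3.354 -0.352 -3.033
vertex -3.223 -1.201 -1.865
endloop
endfacet
facet normal 0.145 -0.136 -0.980
outer loop
vertex -3.354 -0.352 -3.033
vertex -3.077 -1.339 -2.855
vertex -4.074 -1.103 -3.035
endloop
endfacet
facet normal -0.624 0.597 0.504
outer loop
vertex -3.354 -0.352 -3.033
vertex -4.074 -1.103 -3.035
vertex -3.223 -1.201 -1.865
endloop
endfacet
facet normal 0.145 -0.136 -0.980
outer loop
vertex -4.074 -1.103 -3.035
vertex -3.077 -1.339 -2.855
vertex -3.797 -2.089 -2.857
endloop
endfacet
facet normal -0.807 -0.123 0.577
outer loop
vertex -4.074 -1.103 -3.035
vertex -3.797 -2.089 -2.857
vertex -3.223 -1.201 -1.865
endloop
endfacet
facet normal 0.145 -0.136 -0.980
outer loop
vertex -3.797 -2.089 -2.857
vertex -3.077 -1.339 -2.855
vertex -2.8 -2.325 -2.677
endloop
endfacet
facet normal -0.280 -0.629 0.725
outer loop
vertex -3.797 -2.089 -2.857
vertex -2.8 -2.325 -2.677
vertex -3.223 -1.201 -1.865
endloop
endfacet
facet normal 0.145 -0.136 -0.980
outer loop
vertex -2.8 -2.325 -2.677
vertex -3.077 -1.339 -2.855
vertex -2.08 -1.575 -2.675
endloop
endfacet
facet normal 0.431 -0.416 0.801
outer loop
vertex -2.8 -2.325 -2.677
vertex -2.08 -1.575 -2.675
vertex -3.223 -1.201 -1.865
endloop
endfacet
facet normal 0.145 -0.136 -0.980
outer loop
vertex -2.08 -1.575 -2.675
vertex -3.077 -1.339 -2.855
vertex -2.357 -0.588 -2.853
endloop
endfacet
facet normal 0.615 0.304 0.728
outer loop
vertex -2.08 -1.575 -2.675
vertex -2.357 -0.588 -2.853
vertex -3.223 -1.201 -1.865
endloop
endfacet

endsolid


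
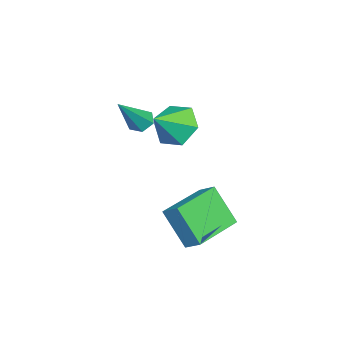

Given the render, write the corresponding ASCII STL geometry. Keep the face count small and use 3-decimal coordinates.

solid 
facet normal -0.873 0.487 0.018
outer loop
vertex 1.449 3.112 -2.571
vertex 1.942 4.052 -4.099
vertex 1.097 2.5 -3.062
endloop
endfacet
facet normal -0.266 -0.506 0.821
outer loop
vertex 3.018 1.428 -3.101
vertex 1.449 3.112 -2.571
vertex 1.097 2.5 -3.062
endloop
endfacet
facet normal -0.873 0.487 0.018
outer loop
vertex 1.097 2.5 -3.062
vertex 1.942 4.052 -4.099
vertex 1.59 3.439 -4.589
endloop
endfacet
facet normal -0.409 -0.712 -0.570
outer loop
vertex 1.59 3.439 -4.589
vertex 3.018 1.428 -3.101
vertex 1.097 2.5 -3.062
endloop
endfacet
facet normal 0.409 0.712 0.570
outer loop
vertex 1.449 3.112 -2.571
vertex 3.863 2.98 -4.138
vertex 1.942 4.052 -4.099
endloop
endfacet
facet normal -0.264 -0.505 0.822
outer loop
vertex 3.37 2.041 -2.611
vertex 1.449 3.112 -2.571
vertex 3.018 1.428 -3.101
endloop
endfacet
facet normal 0.409 0.712 0.570
outer loop
vertex 3.37 2.041 -2.611
vertex 3.863 2.98 -4.138
vertex 1.449 3.112 -2.571
endloop
endfacet
facet normal 0.265 0.505 -0.822
outer loop
vertex 1.942 4.052 -4.099
vertex 3.863 2.98 -4.138
vertex 1.59 3.439 -4.589
endloop
endfacet
facet normal -0.409 -0.712 -0.570
outer loop
vertex 3.511 2.368 -4.629
vertex 3.018 1.428 -3.101
vertex 1.59 3.439 -4.589
endloop
endfacet
facet normal 0.265 0.506 -0.821
outer loop
vertex 1.59 3.439 -4.589
vertex 3.863 2.98 -4.138
vertex 3.511 2.368 -4.629
endloop
endfacet
facet normal 0.873 -0.487 -0.018
outer loop
vertex 3.511 2.368 -4.629
vertex 3.37 2.041 -2.611
vertex 3.018 1.428 -3.101
endloop
endfacet
facet normal 0.873 -0.488 -0.018
outer loop
vertex 3.863 2.98 -4.138
vertex 3.37 2.041 -2.611
vertex 3.511 2.368 -4.629
endloop
endfacet
facet normal -0.583 0.303 -0.754
outer loop
vertex -1.495 -0.189 -1.711
vertex -1.983 -0.346 -1.397
vertex -1.759 0.209 -1.347
endloop
endfacet
facet normal 0.802 0.594 -0.067
outer loop
vertex -1.495 -0.189 -1.711
vertex -1.759 0.209 -1.347
vertex -0.737 -0.994 0.217
endloop
endfacet
facet normal -0.582 0.303 -0.755
outer loop
vertex -1.759 0.209 -1.347
vertex -1.983 -0.346 -1.397
vertex -2.246 0.053 -1.034
endloop
endfacet
facet normal 0.100 0.819 0.565
outer loop
vertex -1.759 0.209 -1.347
vertex -2.246 0.053 -1.034
vertex -0.737 -0.994 0.217
endloop
endfacet
facet normal -0.582 0.303 -0.755
outer loop
vertex -2.246 0.053 -1.034
vertex -1.983 -0.346 -1.397
vertex -2.47 -0.502 -1.084
endloop
endfacet
facet normal -0.565 0.155 0.811
outer loop
vertex -2.246 0.053 -1.034
vertex -2.47 -0.502 -1.084
vertex -0.737 -0.994 0.217
endloop
endfacet
facet normal -0.582 0.304 -0.754
outer loop
vertex -2.47 -0.502 -1.084
vertex -1.983 -0.346 -1.397
vertex -2.206 -0.9 -1.448
endloop
endfacet
facet normal -0.527 -0.737 0.423
outer loop
vertex -2.47 -0.502 -1.084
vertex -2.206 -0.9 -1.448
vertex -0.737 -0.994 0.217
endloop
endfacet
facet normal -0.582 0.304 -0.754
outer loop
vertex -2.206 -0.9 -1.448
vertex -1.983 -0.346 -1.397
vertex -1.719 -0.744 -1.761
endloop
endfacet
facet normal 0.174 -0.962 -0.208
outer loop
vertex -2.206 -0.9 -1.448
vertex -1.719 -0.744 -1.761
vertex -0.737 -0.994 0.217
endloop
endfacet
facet normal -0.583 0.303 -0.754
outer loop
vertex -1.719 -0.744 -1.761
vertex -1.983 -0.346 -1.397
vertex -1.495 -0.189 -1.711
endloop
endfacet
facet normal 0.839 -0.298 -0.454
outer loop
vertex -1.719 -0.744 -1.761
vertex -1.495 -0.189 -1.711
vertex -0.737 -0.994 0.217
endloop
endfacet
facet normal -0.655 0.465 -0.596
outer loop
vertex 0.388 1.713 -1.106
vertex -0.405 1.335 -0.53
vertex 0.028 2.259 -0.284
endloop
endfacet
facet normal 0.917 0.367 0.158
outer loop
vertex 0.388 1.713 -1.106
vertex 0.028 2.259 -0.284
vertex 0.565 0.645 0.35
endloop
endfacet
facet normal -0.655 0.465 -0.595
outer loop
vertex 0.028 2.259 -0.284
vertex -0.405 1.335 -0.53
vertex -0.764 1.88 0.292
endloop
endfacet
facet normal 0.378 0.445 0.812
outer loop
vertex 0.028 2.259 -0.284
vertex -0.764 1.88 0.292
vertex 0.565 0.645 0.35
endloop
endfacet
facet normal -0.655 0.466 -0.595
outer loop
vertex -0.764 1.88 0.292
vertex -0.405 1.335 -0.53
vertex -1.197 0.956 0.045
endloop
endfacet
facet normal -0.197 -0.166 0.966
outer loop
vertex -0.764 1.88 0.292
vertex -1.197 0.956 0.045
vertex 0.565 0.645 0.35
endloop
endfacet
facet normal -0.655 0.466 -0.595
outer loop
vertex -1.197 0.956 0.045
vertex -0.405 1.335 -0.53
vertex -0.838 0.41 -0.777
endloop
endfacet
facet normal -0.231 -0.854 0.466
outer loop
vertex -1.197 0.956 0.045
vertex -0.838 0.41 -0.777
vertex 0.565 0.645 0.35
endloop
endfacet
facet normal -0.655 0.466 -0.595
outer loop
vertex -0.838 0.41 -0.777
vertex -0.405 1.335 -0.53
vertex -0.045 0.789 -1.353
endloop
endfacet
facet normal 0.308 -0.932 -0.189
outer loop
vertex -0.838 0.41 -0.777
vertex -0.045 0.789 -1.353
vertex 0.565 0.645 0.35
endloop
endfacet
facet normal -0.655 0.466 -0.595
outer loop
vertex -0.045 0.789 -1.353
vertex -0.405 1.335 -0.53
vertex 0.388 1.713 -1.106
endloop
endfacet
facet normal 0.882 -0.322 -0.343
outer loop
vertex -0.045 0.789 -1.353
vertex 0.388 1.713 -1.106
vertex 0.565 0.645 0.35
endloop
endfacet

endsolid


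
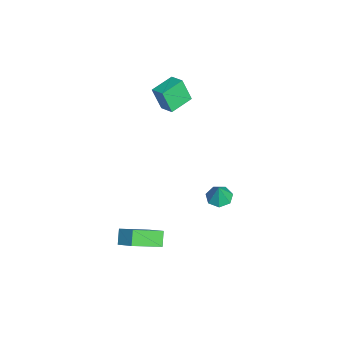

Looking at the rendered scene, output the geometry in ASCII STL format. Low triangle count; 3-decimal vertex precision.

solid 
facet normal -0.576 -0.604 -0.552
outer loop
vertex 2.709 -3.45 -1.847
vertex 1.917 -1.85 -2.771
vertex 3.411 -3.496 -2.529
endloop
endfacet
facet normal 0.394 -0.796 0.459
outer loop
vertex 4.143 -2.73 -1.829
vertex 2.709 -3.45 -1.847
vertex 3.411 -3.496 -2.529
endloop
endfacet
facet normal -0.576 -0.604 -0.552
outer loop
vertex 3.411 -3.496 -2.529
vertex 1.917 -1.85 -2.771
vertex 2.62 -1.897 -3.453
endloop
endfacet
facet normal 0.716 -0.048 -0.696
outer loop
vertex 2.62 -1.897 -3.453
vertex 4.143 -2.73 -1.829
vertex 3.411 -3.496 -2.529
endloop
endfacet
facet normal -0.716 0.048 0.696
outer loop
vertex 2.709 -3.45 -1.847
vertex 2.649 -1.084 -2.071
vertex 1.917 -1.85 -2.771
endloop
endfacet
facet normal 0.394 -0.796 0.461
outer loop
vertex 3.44 -2.683 -1.147
vertex 2.709 -3.45 -1.847
vertex 4.143 -2.73 -1.829
endloop
endfacet
facet normal -0.717 0.048 0.696
outer loop
vertex 3.44 -2.683 -1.147
vertex 2.649 -1.084 -2.071
vertex 2.709 -3.45 -1.847
endloop
endfacet
facet normal -0.393 0.796 -0.460
outer loop
vertex 1.917 -1.85 -2.771
vertex 2.649 -1.084 -2.071
vertex 2.62 -1.897 -3.453
endloop
endfacet
facet normal 0.716 -0.047 -0.696
outer loop
vertex 3.351 -1.13 -2.753
vertex 4.143 -2.73 -1.829
vertex 2.62 -1.897 -3.453
endloop
endfacet
facet normal -0.395 0.796 -0.460
outer loop
vertex 2.62 -1.897 -3.453
vertex 2.649 -1.084 -2.071
vertex 3.351 -1.13 -2.753
endloop
endfacet
facet normal 0.576 0.604 0.552
outer loop
vertex 3.351 -1.13 -2.753
vertex 3.44 -2.683 -1.147
vertex 4.143 -2.73 -1.829
endloop
endfacet
facet normal 0.576 0.604 0.552
outer loop
vertex 2.649 -1.084 -2.071
vertex 3.44 -2.683 -1.147
vertex 3.351 -1.13 -2.753
endloop
endfacet
facet normal -0.302 0.038 -0.953
outer loop
vertex 3.526 1.259 1.397
vertex 3.104 1.834 1.554
vertex 3.8 1.826 1.333
endloop
endfacet
facet normal 0.891 -0.409 0.196
outer loop
vertex 3.526 1.259 1.397
vertex 3.8 1.826 1.333
vertex 3.476 1.786 2.726
endloop
endfacet
facet normal -0.302 0.039 -0.952
outer loop
vertex 3.8 1.826 1.333
vertex 3.104 1.834 1.554
vertex 3.55 2.399 1.436
endloop
endfacet
facet normal 0.908 0.356 0.221
outer loop
vertex 3.8 1.826 1.333
vertex 3.55 2.399 1.436
vertex 3.476 1.786 2.726
endloop
endfacet
facet normal -0.301 0.039 -0.953
outer loop
vertex 3.55 2.399 1.436
vertex 3.104 1.834 1.554
vertex 2.964 2.546 1.627
endloop
endfacet
facet normal 0.347 0.839 0.419
outer loop
vertex 3.55 2.399 1.436
vertex 2.964 2.546 1.627
vertex 3.476 1.786 2.726
endloop
endfacet
facet normal -0.303 0.038 -0.952
outer loop
vertex 2.964 2.546 1.627
vertex 3.104 1.834 1.554
vertex 2.484 2.157 1.764
endloop
endfacet
facet normal -0.366 0.677 0.639
outer loop
vertex 2.964 2.546 1.627
vertex 2.484 2.157 1.764
vertex 3.476 1.786 2.726
endloop
endfacet
facet normal -0.303 0.038 -0.952
outer loop
vertex 2.484 2.157 1.764
vertex 3.104 1.834 1.554
vertex 2.47 1.524 1.743
endloop
endfacet
facet normal -0.698 -0.008 0.716
outer loop
vertex 2.484 2.157 1.764
vertex 2.47 1.524 1.743
vertex 3.476 1.786 2.726
endloop
endfacet
facet normal -0.302 0.037 -0.952
outer loop
vertex 2.47 1.524 1.743
vertex 3.104 1.834 1.554
vertex 2.934 1.124 1.58
endloop
endfacet
facet normal -0.396 -0.701 0.593
outer loop
vertex 2.47 1.524 1.743
vertex 2.934 1.124 1.58
vertex 3.476 1.786 2.726
endloop
endfacet
facet normal -0.303 0.038 -0.952
outer loop
vertex 2.934 1.124 1.58
vertex 3.104 1.834 1.554
vertex 3.526 1.259 1.397
endloop
endfacet
facet normal 0.312 -0.879 0.360
outer loop
vertex 2.934 1.124 1.58
vertex 3.526 1.259 1.397
vertex 3.476 1.786 2.726
endloop
endfacet
facet normal -0.678 0.716 0.168
outer loop
vertex -4.894 -0.793 4.312
vertex -4.192 -0.201 4.624
vertex -4.698 -0.273 2.886
endloop
endfacet
facet normal -0.724 -0.610 -0.322
outer loop
vertex -3.688 -1.339 2.636
vertex -4.894 -0.793 4.312
vertex -4.698 -0.273 2.886
endloop
endfacet
facet normal -0.679 0.715 0.168
outer loop
vertex -4.698 -0.273 2.886
vertex -4.192 -0.201 4.624
vertex -3.997 0.319 3.199
endloop
endfacet
facet normal 0.129 0.340 -0.931
outer loop
vertex -3.997 0.319 3.199
vertex -3.688 -1.339 2.636
vertex -4.698 -0.273 2.886
endloop
endfacet
facet normal -0.128 -0.340 0.932
outer loop
vertex -4.894 -0.793 4.312
vertex -3.182 -1.267 4.374
vertex -4.192 -0.201 4.624
endloop
endfacet
facet normal -0.724 -0.611 -0.322
outer loop
vertex -3.883 -1.859 4.061
vertex -4.894 -0.793 4.312
vertex -3.688 -1.339 2.636
endloop
endfacet
facet normal -0.128 -0.341 0.931
outer loop
vertex -3.883 -1.859 4.061
vertex -3.182 -1.267 4.374
vertex -4.894 -0.793 4.312
endloop
endfacet
facet normal 0.724 0.610 0.322
outer loop
vertex -4.192 -0.201 4.624
vertex -3.182 -1.267 4.374
vertex -3.997 0.319 3.199
endloop
endfacet
facet normal 0.127 0.340 -0.932
outer loop
vertex -2.986 -0.747 2.948
vertex -3.688 -1.339 2.636
vertex -3.997 0.319 3.199
endloop
endfacet
facet normal 0.724 0.610 0.322
outer loop
vertex -3.997 0.319 3.199
vertex -3.182 -1.267 4.374
vertex -2.986 -0.747 2.948
endloop
endfacet
facet normal 0.678 -0.715 -0.168
outer loop
vertex -2.986 -0.747 2.948
vertex -3.883 -1.859 4.061
vertex -3.688 -1.339 2.636
endloop
endfacet
facet normal 0.679 -0.715 -0.167
outer loop
vertex -3.182 -1.267 4.374
vertex -3.883 -1.859 4.061
vertex -2.986 -0.747 2.948
endloop
endfacet

endsolid


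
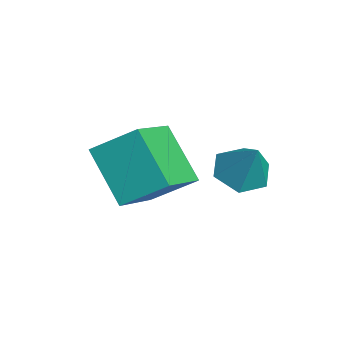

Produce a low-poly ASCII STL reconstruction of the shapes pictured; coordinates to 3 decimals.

solid 
facet normal -0.503 -0.192 -0.843
outer loop
vertex -0.259 -0.459 0.321
vertex -0.994 -0.238 0.709
vertex -0.53 0.357 0.297
endloop
endfacet
facet normal 0.946 0.311 -0.092
outer loop
vertex -0.259 -0.459 0.321
vertex -0.53 0.357 0.297
vertex -0.266 0.038 1.931
endloop
endfacet
facet normal -0.503 -0.192 -0.843
outer loop
vertex -0.53 0.357 0.297
vertex -0.994 -0.238 0.709
vertex -1.265 0.578 0.685
endloop
endfacet
facet normal 0.346 0.930 0.126
outer loop
vertex -0.53 0.357 0.297
vertex -1.265 0.578 0.685
vertex -0.266 0.038 1.931
endloop
endfacet
facet normal -0.502 -0.191 -0.844
outer loop
vertex -1.265 0.578 0.685
vertex -0.994 -0.238 0.709
vertex -1.729 -0.018 1.096
endloop
endfacet
facet normal -0.371 0.705 0.604
outer loop
vertex -1.265 0.578 0.685
vertex -1.729 -0.018 1.096
vertex -0.266 0.038 1.931
endloop
endfacet
facet normal -0.502 -0.191 -0.844
outer loop
vertex -1.729 -0.018 1.096
vertex -0.994 -0.238 0.709
vertex -1.458 -0.834 1.12
endloop
endfacet
facet normal -0.487 -0.136 0.863
outer loop
vertex -1.729 -0.018 1.096
vertex -1.458 -0.834 1.12
vertex -0.266 0.038 1.931
endloop
endfacet
facet normal -0.502 -0.191 -0.843
outer loop
vertex -1.458 -0.834 1.12
vertex -0.994 -0.238 0.709
vertex -0.723 -1.054 0.732
endloop
endfacet
facet normal 0.114 -0.756 0.645
outer loop
vertex -1.458 -0.834 1.12
vertex -0.723 -1.054 0.732
vertex -0.266 0.038 1.931
endloop
endfacet
facet normal -0.502 -0.191 -0.843
outer loop
vertex -0.723 -1.054 0.732
vertex -0.994 -0.238 0.709
vertex -0.259 -0.459 0.321
endloop
endfacet
facet normal 0.830 -0.532 0.168
outer loop
vertex -0.723 -1.054 0.732
vertex -0.259 -0.459 0.321
vertex -0.266 0.038 1.931
endloop
endfacet
facet normal -0.727 0.536 -0.429
outer loop
vertex -4.468 -1.642 0.519
vertex -3.104 -0.994 -0.984
vertex -4.881 -2.957 -0.424
endloop
endfacet
facet normal -0.640 -0.304 0.705
outer loop
vertex -3.376 -4.066 0.464
vertex -4.468 -1.642 0.519
vertex -4.881 -2.957 -0.424
endloop
endfacet
facet normal -0.727 0.536 -0.429
outer loop
vertex -4.881 -2.957 -0.424
vertex -3.104 -0.994 -0.984
vertex -3.518 -2.309 -1.926
endloop
endfacet
facet normal -0.247 -0.788 -0.564
outer loop
vertex -3.518 -2.309 -1.926
vertex -3.376 -4.066 0.464
vertex -4.881 -2.957 -0.424
endloop
endfacet
facet normal 0.248 0.788 0.564
outer loop
vertex -4.468 -1.642 0.519
vertex -1.599 -2.103 -0.096
vertex -3.104 -0.994 -0.984
endloop
endfacet
facet normal -0.640 -0.304 0.706
outer loop
vertex -2.962 -2.751 1.406
vertex -4.468 -1.642 0.519
vertex -3.376 -4.066 0.464
endloop
endfacet
facet normal 0.248 0.788 0.564
outer loop
vertex -2.962 -2.751 1.406
vertex -1.599 -2.103 -0.096
vertex -4.468 -1.642 0.519
endloop
endfacet
facet normal 0.640 0.304 -0.706
outer loop
vertex -3.104 -0.994 -0.984
vertex -1.599 -2.103 -0.096
vertex -3.518 -2.309 -1.926
endloop
endfacet
facet normal -0.248 -0.788 -0.564
outer loop
vertex -2.012 -3.418 -1.039
vertex -3.376 -4.066 0.464
vertex -3.518 -2.309 -1.926
endloop
endfacet
facet normal 0.640 0.305 -0.705
outer loop
vertex -3.518 -2.309 -1.926
vertex -1.599 -2.103 -0.096
vertex -2.012 -3.418 -1.039
endloop
endfacet
facet normal 0.727 -0.536 0.429
outer loop
vertex -2.012 -3.418 -1.039
vertex -2.962 -2.751 1.406
vertex -3.376 -4.066 0.464
endloop
endfacet
facet normal 0.727 -0.536 0.429
outer loop
vertex -1.599 -2.103 -0.096
vertex -2.962 -2.751 1.406
vertex -2.012 -3.418 -1.039
endloop
endfacet

endsolid


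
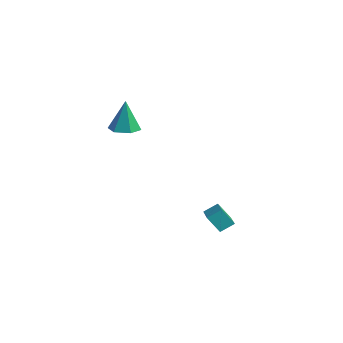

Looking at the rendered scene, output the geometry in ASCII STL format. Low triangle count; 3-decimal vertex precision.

solid 
facet normal -0.392 -0.448 0.804
outer loop
vertex 4.275 0.223 -1.994
vertex 2.449 1.014 -2.444
vertex 4.098 -0.446 -2.453
endloop
endfacet
facet normal 0.895 -0.388 0.221
outer loop
vertex 4.511 0.026 -3.296
vertex 4.275 0.223 -1.994
vertex 4.098 -0.446 -2.453
endloop
endfacet
facet normal -0.393 -0.448 0.803
outer loop
vertex 4.098 -0.446 -2.453
vertex 2.449 1.014 -2.444
vertex 2.273 0.346 -2.903
endloop
endfacet
facet normal -0.212 -0.805 -0.555
outer loop
vertex 2.273 0.346 -2.903
vertex 4.511 0.026 -3.296
vertex 4.098 -0.446 -2.453
endloop
endfacet
facet normal 0.212 0.805 0.554
outer loop
vertex 4.275 0.223 -1.994
vertex 2.862 1.486 -3.287
vertex 2.449 1.014 -2.444
endloop
endfacet
facet normal 0.895 -0.388 0.221
outer loop
vertex 4.687 0.694 -2.837
vertex 4.275 0.223 -1.994
vertex 4.511 0.026 -3.296
endloop
endfacet
facet normal 0.213 0.805 0.554
outer loop
vertex 4.687 0.694 -2.837
vertex 2.862 1.486 -3.287
vertex 4.275 0.223 -1.994
endloop
endfacet
facet normal -0.895 0.388 -0.221
outer loop
vertex 2.449 1.014 -2.444
vertex 2.862 1.486 -3.287
vertex 2.273 0.346 -2.903
endloop
endfacet
facet normal -0.212 -0.805 -0.554
outer loop
vertex 2.685 0.817 -3.746
vertex 4.511 0.026 -3.296
vertex 2.273 0.346 -2.903
endloop
endfacet
facet normal -0.895 0.388 -0.221
outer loop
vertex 2.273 0.346 -2.903
vertex 2.862 1.486 -3.287
vertex 2.685 0.817 -3.746
endloop
endfacet
facet normal 0.392 0.449 -0.803
outer loop
vertex 2.685 0.817 -3.746
vertex 4.687 0.694 -2.837
vertex 4.511 0.026 -3.296
endloop
endfacet
facet normal 0.392 0.448 -0.804
outer loop
vertex 2.862 1.486 -3.287
vertex 4.687 0.694 -2.837
vertex 2.685 0.817 -3.746
endloop
endfacet
facet normal -0.017 -0.029 -0.999
outer loop
vertex 0.548 -2.043 2.244
vertex 0.104 -2.696 2.271
vertex -0.24 -1.984 2.256
endloop
endfacet
facet normal 0.075 0.941 0.330
outer loop
vertex 0.548 -2.043 2.244
vertex -0.24 -1.984 2.256
vertex 0.136 -2.644 4.049
endloop
endfacet
facet normal -0.017 -0.029 -0.999
outer loop
vertex -0.24 -1.984 2.256
vertex 0.104 -2.696 2.271
vertex -0.684 -2.637 2.283
endloop
endfacet
facet normal -0.765 0.535 0.357
outer loop
vertex -0.24 -1.984 2.256
vertex -0.684 -2.637 2.283
vertex 0.136 -2.644 4.049
endloop
endfacet
facet normal -0.017 -0.028 -0.999
outer loop
vertex -0.684 -2.637 2.283
vertex 0.104 -2.696 2.271
vertex -0.341 -3.348 2.297
endloop
endfacet
facet normal -0.834 -0.395 0.386
outer loop
vertex -0.684 -2.637 2.283
vertex -0.341 -3.348 2.297
vertex 0.136 -2.644 4.049
endloop
endfacet
facet normal -0.017 -0.028 -0.999
outer loop
vertex -0.341 -3.348 2.297
vertex 0.104 -2.696 2.271
vertex 0.447 -3.407 2.285
endloop
endfacet
facet normal -0.063 -0.920 0.387
outer loop
vertex -0.341 -3.348 2.297
vertex 0.447 -3.407 2.285
vertex 0.136 -2.644 4.049
endloop
endfacet
facet normal -0.019 -0.029 -0.999
outer loop
vertex 0.447 -3.407 2.285
vertex 0.104 -2.696 2.271
vertex 0.891 -2.754 2.258
endloop
endfacet
facet normal 0.778 -0.514 0.360
outer loop
vertex 0.447 -3.407 2.285
vertex 0.891 -2.754 2.258
vertex 0.136 -2.644 4.049
endloop
endfacet
facet normal -0.019 -0.029 -0.999
outer loop
vertex 0.891 -2.754 2.258
vertex 0.104 -2.696 2.271
vertex 0.548 -2.043 2.244
endloop
endfacet
facet normal 0.847 0.415 0.332
outer loop
vertex 0.891 -2.754 2.258
vertex 0.548 -2.043 2.244
vertex 0.136 -2.644 4.049
endloop
endfacet

endsolid


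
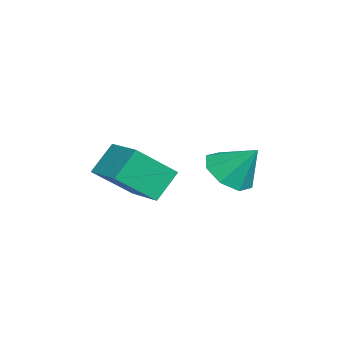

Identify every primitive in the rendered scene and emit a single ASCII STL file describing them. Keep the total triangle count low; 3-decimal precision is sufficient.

solid 
facet normal -0.432 0.505 0.747
outer loop
vertex 1.526 -3.539 1.51
vertex 2.781 -2.809 1.742
vertex 1.011 -2.29 0.367
endloop
endfacet
facet normal -0.854 -0.496 -0.158
outer loop
vertex 1.559 -2.931 -0.582
vertex 1.526 -3.539 1.51
vertex 1.011 -2.29 0.367
endloop
endfacet
facet normal -0.432 0.505 0.747
outer loop
vertex 1.011 -2.29 0.367
vertex 2.781 -2.809 1.742
vertex 2.265 -1.56 0.599
endloop
endfacet
facet normal -0.292 0.706 -0.645
outer loop
vertex 2.265 -1.56 0.599
vertex 1.559 -2.931 -0.582
vertex 1.011 -2.29 0.367
endloop
endfacet
facet normal 0.291 -0.706 0.645
outer loop
vertex 1.526 -3.539 1.51
vertex 3.329 -3.45 0.793
vertex 2.781 -2.809 1.742
endloop
endfacet
facet normal -0.853 -0.497 -0.158
outer loop
vertex 2.075 -4.18 0.561
vertex 1.526 -3.539 1.51
vertex 1.559 -2.931 -0.582
endloop
endfacet
facet normal 0.292 -0.706 0.645
outer loop
vertex 2.075 -4.18 0.561
vertex 3.329 -3.45 0.793
vertex 1.526 -3.539 1.51
endloop
endfacet
facet normal 0.854 0.497 0.157
outer loop
vertex 2.781 -2.809 1.742
vertex 3.329 -3.45 0.793
vertex 2.265 -1.56 0.599
endloop
endfacet
facet normal -0.291 0.706 -0.645
outer loop
vertex 2.814 -2.201 -0.35
vertex 1.559 -2.931 -0.582
vertex 2.265 -1.56 0.599
endloop
endfacet
facet normal 0.853 0.497 0.158
outer loop
vertex 2.265 -1.56 0.599
vertex 3.329 -3.45 0.793
vertex 2.814 -2.201 -0.35
endloop
endfacet
facet normal 0.432 -0.505 -0.747
outer loop
vertex 2.814 -2.201 -0.35
vertex 2.075 -4.18 0.561
vertex 1.559 -2.931 -0.582
endloop
endfacet
facet normal 0.432 -0.505 -0.747
outer loop
vertex 3.329 -3.45 0.793
vertex 2.075 -4.18 0.561
vertex 2.814 -2.201 -0.35
endloop
endfacet
facet normal -0.291 -0.593 -0.751
outer loop
vertex 0.364 -0.212 -0.651
vertex -0.566 0.111 -0.546
vertex 0.219 0.398 -1.077
endloop
endfacet
facet normal 0.951 0.295 0.098
outer loop
vertex 0.364 -0.212 -0.651
vertex 0.219 0.398 -1.077
vertex -0.134 0.989 0.566
endloop
endfacet
facet normal -0.291 -0.593 -0.751
outer loop
vertex 0.219 0.398 -1.077
vertex -0.566 0.111 -0.546
vertex -0.386 0.84 -1.191
endloop
endfacet
facet normal 0.602 0.784 -0.153
outer loop
vertex 0.219 0.398 -1.077
vertex -0.386 0.84 -1.191
vertex -0.134 0.989 0.566
endloop
endfacet
facet normal -0.293 -0.592 -0.751
outer loop
vertex -0.386 0.84 -1.191
vertex -0.566 0.111 -0.546
vertex -1.096 0.856 -0.927
endloop
endfacet
facet normal -0.009 0.996 -0.083
outer loop
vertex -0.386 0.84 -1.191
vertex -1.096 0.856 -0.927
vertex -0.134 0.989 0.566
endloop
endfacet
facet normal -0.292 -0.592 -0.751
outer loop
vertex -1.096 0.856 -0.927
vertex -0.566 0.111 -0.546
vertex -1.495 0.435 -0.44
endloop
endfacet
facet normal -0.526 0.807 0.267
outer loop
vertex -1.096 0.856 -0.927
vertex -1.495 0.435 -0.44
vertex -0.134 0.989 0.566
endloop
endfacet
facet normal -0.292 -0.593 -0.750
outer loop
vertex -1.495 0.435 -0.44
vertex -0.566 0.111 -0.546
vertex -1.351 -0.175 -0.014
endloop
endfacet
facet normal -0.644 0.330 0.690
outer loop
vertex -1.495 0.435 -0.44
vertex -1.351 -0.175 -0.014
vertex -0.134 0.989 0.566
endloop
endfacet
facet normal -0.292 -0.593 -0.750
outer loop
vertex -1.351 -0.175 -0.014
vertex -0.566 0.111 -0.546
vertex -0.746 -0.617 0.1
endloop
endfacet
facet normal -0.295 -0.161 0.942
outer loop
vertex -1.351 -0.175 -0.014
vertex -0.746 -0.617 0.1
vertex -0.134 0.989 0.566
endloop
endfacet
facet normal -0.292 -0.593 -0.750
outer loop
vertex -0.746 -0.617 0.1
vertex -0.566 0.111 -0.546
vertex -0.036 -0.633 -0.164
endloop
endfacet
facet normal 0.316 -0.373 0.872
outer loop
vertex -0.746 -0.617 0.1
vertex -0.036 -0.633 -0.164
vertex -0.134 0.989 0.566
endloop
endfacet
facet normal -0.291 -0.593 -0.751
outer loop
vertex -0.036 -0.633 -0.164
vertex -0.566 0.111 -0.546
vertex 0.364 -0.212 -0.651
endloop
endfacet
facet normal 0.832 -0.185 0.523
outer loop
vertex -0.036 -0.633 -0.164
vertex 0.364 -0.212 -0.651
vertex -0.134 0.989 0.566
endloop
endfacet

endsolid


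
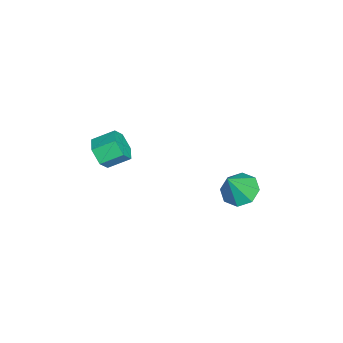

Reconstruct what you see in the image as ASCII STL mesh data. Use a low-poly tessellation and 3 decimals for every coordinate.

solid 
facet normal -0.416 0.307 -0.856
outer loop
vertex -3.354 1.248 -4.049
vertex -3.817 1.886 -3.595
vertex -3.005 1.849 -4.003
endloop
endfacet
facet normal 0.865 -0.497 -0.073
outer loop
vertex -3.354 1.248 -4.049
vertex -3.005 1.849 -4.003
vertex -3.123 1.374 -2.165
endloop
endfacet
facet normal -0.416 0.308 -0.856
outer loop
vertex -3.005 1.849 -4.003
vertex -3.817 1.886 -3.595
vertex -3.131 2.471 -3.718
endloop
endfacet
facet normal 0.983 0.152 0.102
outer loop
vertex -3.005 1.849 -4.003
vertex -3.131 2.471 -3.718
vertex -3.123 1.374 -2.165
endloop
endfacet
facet normal -0.415 0.307 -0.856
outer loop
vertex -3.131 2.471 -3.718
vertex -3.817 1.886 -3.595
vertex -3.66 2.751 -3.361
endloop
endfacet
facet normal 0.634 0.633 0.444
outer loop
vertex -3.131 2.471 -3.718
vertex -3.66 2.751 -3.361
vertex -3.123 1.374 -2.165
endloop
endfacet
facet normal -0.415 0.307 -0.856
outer loop
vertex -3.66 2.751 -3.361
vertex -3.817 1.886 -3.595
vertex -4.281 2.525 -3.141
endloop
endfacet
facet normal 0.025 0.661 0.750
outer loop
vertex -3.66 2.751 -3.361
vertex -4.281 2.525 -3.141
vertex -3.123 1.374 -2.165
endloop
endfacet
facet normal -0.415 0.307 -0.856
outer loop
vertex -4.281 2.525 -3.141
vertex -3.817 1.886 -3.595
vertex -4.63 1.924 -3.187
endloop
endfacet
facet normal -0.491 0.221 0.843
outer loop
vertex -4.281 2.525 -3.141
vertex -4.63 1.924 -3.187
vertex -3.123 1.374 -2.165
endloop
endfacet
facet normal -0.415 0.307 -0.856
outer loop
vertex -4.63 1.924 -3.187
vertex -3.817 1.886 -3.595
vertex -4.503 1.301 -3.472
endloop
endfacet
facet normal -0.609 -0.429 0.667
outer loop
vertex -4.63 1.924 -3.187
vertex -4.503 1.301 -3.472
vertex -3.123 1.374 -2.165
endloop
endfacet
facet normal -0.415 0.307 -0.856
outer loop
vertex -4.503 1.301 -3.472
vertex -3.817 1.886 -3.595
vertex -3.974 1.021 -3.829
endloop
endfacet
facet normal -0.261 -0.909 0.326
outer loop
vertex -4.503 1.301 -3.472
vertex -3.974 1.021 -3.829
vertex -3.123 1.374 -2.165
endloop
endfacet
facet normal -0.416 0.307 -0.856
outer loop
vertex -3.974 1.021 -3.829
vertex -3.817 1.886 -3.595
vertex -3.354 1.248 -4.049
endloop
endfacet
facet normal 0.350 -0.937 0.020
outer loop
vertex -3.974 1.021 -3.829
vertex -3.354 1.248 -4.049
vertex -3.123 1.374 -2.165
endloop
endfacet
facet normal 0.169 -0.863 -0.476
outer loop
vertex -2.273 -3.622 -1.053
vertex -2.653 -4.012 -0.481
vertex -3.052 -3.744 -1.109
endloop
endfacet
facet normal -0.012 0.481 -0.877
outer loop
vertex -2.273 -3.622 -1.053
vertex -3.052 -3.744 -1.109
vertex -2.467 -2.638 -0.511
endloop
endfacet
facet normal -0.014 0.481 -0.876
outer loop
vertex -2.467 -2.638 -0.511
vertex -3.052 -3.744 -1.109
vertex -3.245 -2.761 -0.566
endloop
endfacet
facet normal -0.170 0.863 0.476
outer loop
vertex -2.467 -2.638 -0.511
vertex -3.245 -2.761 -0.566
vertex -2.847 -3.028 0.061
endloop
endfacet
facet normal 0.170 -0.863 -0.476
outer loop
vertex -3.052 -3.744 -1.109
vertex -2.653 -4.012 -0.481
vertex -3.432 -4.135 -0.537
endloop
endfacet
facet normal -0.860 0.107 -0.499
outer loop
vertex -3.052 -3.744 -1.109
vertex -3.432 -4.135 -0.537
vertex -3.245 -2.761 -0.566
endloop
endfacet
facet normal -0.860 0.107 -0.499
outer loop
vertex -3.245 -2.761 -0.566
vertex -3.432 -4.135 -0.537
vertex -3.625 -3.151 0.006
endloop
endfacet
facet normal -0.170 0.863 0.476
outer loop
vertex -3.245 -2.761 -0.566
vertex -3.625 -3.151 0.006
vertex -2.847 -3.028 0.061
endloop
endfacet
facet normal 0.170 -0.863 -0.475
outer loop
vertex -3.432 -4.135 -0.537
vertex -2.653 -4.012 -0.481
vertex -3.033 -4.402 0.091
endloop
endfacet
facet normal -0.846 -0.375 0.378
outer loop
vertex -3.432 -4.135 -0.537
vertex -3.033 -4.402 0.091
vertex -3.625 -3.151 0.006
endloop
endfacet
facet normal -0.847 -0.375 0.378
outer loop
vertex -3.625 -3.151 0.006
vertex -3.033 -4.402 0.091
vertex -3.227 -3.418 0.633
endloop
endfacet
facet normal -0.170 0.863 0.476
outer loop
vertex -3.625 -3.151 0.006
vertex -3.227 -3.418 0.633
vertex -2.847 -3.028 0.061
endloop
endfacet
facet normal 0.170 -0.863 -0.476
outer loop
vertex -3.033 -4.402 0.091
vertex -2.653 -4.012 -0.481
vertex -2.255 -4.279 0.146
endloop
endfacet
facet normal 0.014 -0.480 0.877
outer loop
vertex -3.033 -4.402 0.091
vertex -2.255 -4.279 0.146
vertex -3.227 -3.418 0.633
endloop
endfacet
facet normal 0.012 -0.482 0.876
outer loop
vertex -3.227 -3.418 0.633
vertex -2.255 -4.279 0.146
vertex -2.448 -3.296 0.689
endloop
endfacet
facet normal -0.169 0.863 0.476
outer loop
vertex -3.227 -3.418 0.633
vertex -2.448 -3.296 0.689
vertex -2.847 -3.028 0.061
endloop
endfacet
facet normal 0.170 -0.863 -0.476
outer loop
vertex -2.255 -4.279 0.146
vertex -2.653 -4.012 -0.481
vertex -1.875 -3.889 -0.426
endloop
endfacet
facet normal 0.860 -0.107 0.499
outer loop
vertex -2.255 -4.279 0.146
vertex -1.875 -3.889 -0.426
vertex -2.448 -3.296 0.689
endloop
endfacet
facet normal 0.860 -0.106 0.499
outer loop
vertex -2.448 -3.296 0.689
vertex -1.875 -3.889 -0.426
vertex -2.068 -2.905 0.117
endloop
endfacet
facet normal -0.170 0.863 0.476
outer loop
vertex -2.448 -3.296 0.689
vertex -2.068 -2.905 0.117
vertex -2.847 -3.028 0.061
endloop
endfacet
facet normal 0.170 -0.863 -0.476
outer loop
vertex -1.875 -3.889 -0.426
vertex -2.653 -4.012 -0.481
vertex -2.273 -3.622 -1.053
endloop
endfacet
facet normal 0.847 0.375 -0.378
outer loop
vertex -1.875 -3.889 -0.426
vertex -2.273 -3.622 -1.053
vertex -2.068 -2.905 0.117
endloop
endfacet
facet normal 0.846 0.375 -0.378
outer loop
vertex -2.068 -2.905 0.117
vertex -2.273 -3.622 -1.053
vertex -2.467 -2.638 -0.511
endloop
endfacet
facet normal -0.170 0.863 0.475
outer loop
vertex -2.068 -2.905 0.117
vertex -2.467 -2.638 -0.511
vertex -2.847 -3.028 0.061
endloop
endfacet

endsolid


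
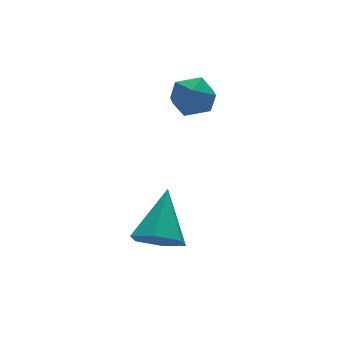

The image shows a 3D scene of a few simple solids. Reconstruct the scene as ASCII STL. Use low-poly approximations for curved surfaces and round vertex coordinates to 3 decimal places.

solid 
facet normal -0.691 -0.675 0.258
outer loop
vertex 2.27 -0.66 2.926
vertex 2.85 -1.335 2.714
vertex 2.835 -0.995 3.563
endloop
endfacet
facet normal -0.765 -0.076 0.639
outer loop
vertex 2.27 -0.66 2.926
vertex 2.835 -0.995 3.563
vertex 2.696 -0.093 3.504
endloop
endfacet
facet normal -0.866 0.464 0.183
outer loop
vertex 2.27 -0.66 2.926
vertex 2.696 -0.093 3.504
vertex 2.626 0.125 2.619
endloop
endfacet
facet normal -0.854 0.200 -0.480
outer loop
vertex 2.27 -0.66 2.926
vertex 2.626 0.125 2.619
vertex 2.721 -0.643 2.13
endloop
endfacet
facet normal -0.746 -0.505 -0.434
outer loop
vertex 2.27 -0.66 2.926
vertex 2.721 -0.643 2.13
vertex 2.85 -1.335 2.714
endloop
endfacet
facet normal -0.155 0.041 0.987
outer loop
vertex 2.696 -0.093 3.504
vertex 2.835 -0.995 3.563
vertex 3.539 -0.417 3.65
endloop
endfacet
facet normal -0.034 -0.928 0.371
outer loop
vertex 2.835 -0.995 3.563
vertex 2.85 -1.335 2.714
vertex 3.634 -1.185 3.161
endloop
endfacet
facet normal -0.122 -0.653 -0.747
outer loop
vertex 2.85 -1.335 2.714
vertex 2.721 -0.643 2.13
vertex 3.564 -0.967 2.276
endloop
endfacet
facet normal -0.298 0.486 -0.822
outer loop
vertex 2.721 -0.643 2.13
vertex 2.626 0.125 2.619
vertex 3.425 -0.065 2.217
endloop
endfacet
facet normal -0.318 0.915 0.250
outer loop
vertex 2.626 0.125 2.619
vertex 2.696 -0.093 3.504
vertex 3.41 0.275 3.066
endloop
endfacet
facet normal 0.854 -0.200 0.480
outer loop
vertex 3.99 -0.4 2.854
vertex 3.539 -0.417 3.65
vertex 3.634 -1.185 3.161
endloop
endfacet
facet normal 0.866 -0.464 -0.183
outer loop
vertex 3.99 -0.4 2.854
vertex 3.634 -1.185 3.161
vertex 3.564 -0.967 2.276
endloop
endfacet
facet normal 0.765 0.076 -0.639
outer loop
vertex 3.99 -0.4 2.854
vertex 3.564 -0.967 2.276
vertex 3.425 -0.065 2.217
endloop
endfacet
facet normal 0.691 0.675 -0.258
outer loop
vertex 3.99 -0.4 2.854
vertex 3.425 -0.065 2.217
vertex 3.41 0.275 3.066
endloop
endfacet
facet normal 0.746 0.505 0.434
outer loop
vertex 3.99 -0.4 2.854
vertex 3.41 0.275 3.066
vertex 3.539 -0.417 3.65
endloop
endfacet
facet normal 0.298 -0.486 0.822
outer loop
vertex 3.634 -1.185 3.161
vertex 3.539 -0.417 3.65
vertex 2.835 -0.995 3.563
endloop
endfacet
facet normal 0.318 -0.915 -0.250
outer loop
vertex 3.564 -0.967 2.276
vertex 3.634 -1.185 3.161
vertex 2.85 -1.335 2.714
endloop
endfacet
facet normal 0.155 -0.041 -0.987
outer loop
vertex 3.425 -0.065 2.217
vertex 3.564 -0.967 2.276
vertex 2.721 -0.643 2.13
endloop
endfacet
facet normal 0.034 0.928 -0.371
outer loop
vertex 3.41 0.275 3.066
vertex 3.425 -0.065 2.217
vertex 2.626 0.125 2.619
endloop
endfacet
facet normal 0.122 0.653 0.747
outer loop
vertex 3.539 -0.417 3.65
vertex 3.41 0.275 3.066
vertex 2.696 -0.093 3.504
endloop
endfacet
facet normal -0.502 -0.582 -0.640
outer loop
vertex 0.384 -3.285 -1.873
vertex -0.043 -3.736 -1.128
vertex -0.455 -2.95 -1.519
endloop
endfacet
facet normal 0.193 0.899 -0.393
outer loop
vertex 0.384 -3.285 -1.873
vertex -0.455 -2.95 -1.519
vertex 1.023 -2.504 0.228
endloop
endfacet
facet normal -0.502 -0.582 -0.640
outer loop
vertex -0.455 -2.95 -1.519
vertex -0.043 -3.736 -1.128
vertex -0.881 -3.402 -0.774
endloop
endfacet
facet normal -0.507 0.834 0.216
outer loop
vertex -0.455 -2.95 -1.519
vertex -0.881 -3.402 -0.774
vertex 1.023 -2.504 0.228
endloop
endfacet
facet normal -0.502 -0.582 -0.640
outer loop
vertex -0.881 -3.402 -0.774
vertex -0.043 -3.736 -1.128
vertex -0.469 -4.188 -0.383
endloop
endfacet
facet normal -0.515 0.150 0.844
outer loop
vertex -0.881 -3.402 -0.774
vertex -0.469 -4.188 -0.383
vertex 1.023 -2.504 0.228
endloop
endfacet
facet normal -0.502 -0.582 -0.640
outer loop
vertex -0.469 -4.188 -0.383
vertex -0.043 -3.736 -1.128
vertex 0.37 -4.523 -0.737
endloop
endfacet
facet normal 0.177 -0.470 0.865
outer loop
vertex -0.469 -4.188 -0.383
vertex 0.37 -4.523 -0.737
vertex 1.023 -2.504 0.228
endloop
endfacet
facet normal -0.503 -0.582 -0.639
outer loop
vertex 0.37 -4.523 -0.737
vertex -0.043 -3.736 -1.128
vertex 0.796 -4.071 -1.483
endloop
endfacet
facet normal 0.878 -0.406 0.255
outer loop
vertex 0.37 -4.523 -0.737
vertex 0.796 -4.071 -1.483
vertex 1.023 -2.504 0.228
endloop
endfacet
facet normal -0.503 -0.581 -0.640
outer loop
vertex 0.796 -4.071 -1.483
vertex -0.043 -3.736 -1.128
vertex 0.384 -3.285 -1.873
endloop
endfacet
facet normal 0.885 0.279 -0.373
outer loop
vertex 0.796 -4.071 -1.483
vertex 0.384 -3.285 -1.873
vertex 1.023 -2.504 0.228
endloop
endfacet

endsolid
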